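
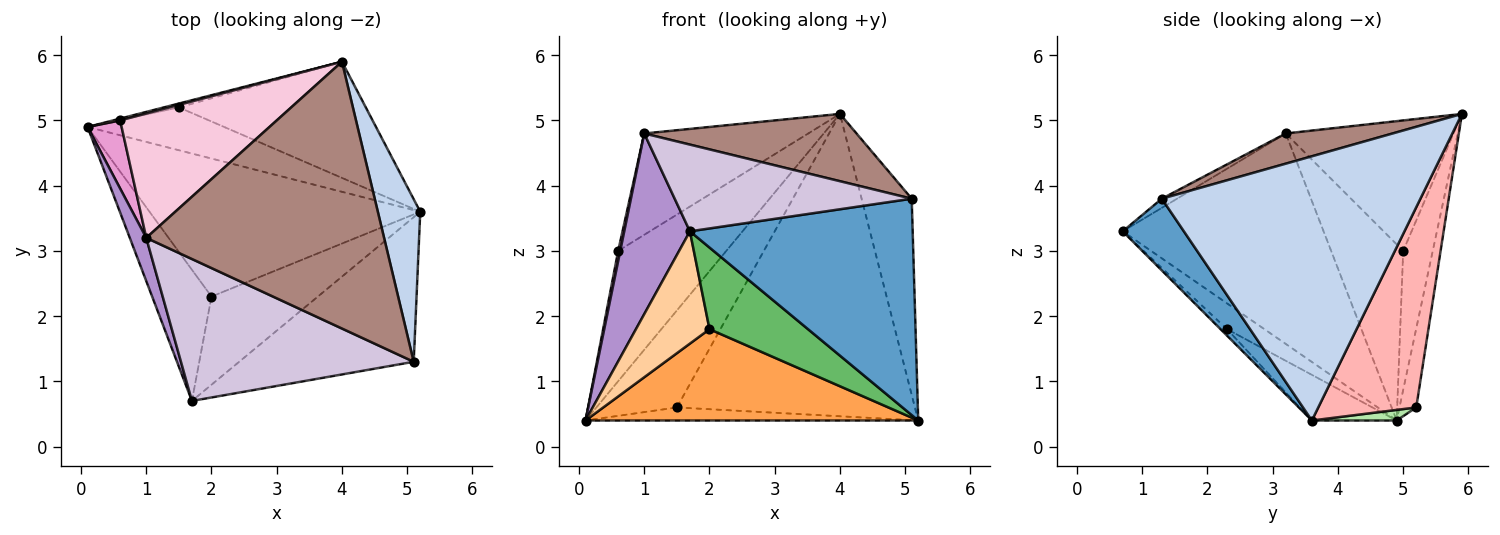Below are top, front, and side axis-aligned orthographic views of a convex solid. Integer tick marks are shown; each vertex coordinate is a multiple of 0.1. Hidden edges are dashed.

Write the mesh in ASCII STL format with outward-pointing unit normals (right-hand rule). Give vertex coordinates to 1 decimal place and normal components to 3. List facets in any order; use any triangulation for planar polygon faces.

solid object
 facet normal 0.223 -0.811 -0.542
  outer loop
   vertex 5.1 1.3 3.8
   vertex 1.7 0.7 3.3
   vertex 5.2 3.6 0.4
  endloop
 endfacet
 facet normal 0.970 0.188 0.156
  outer loop
   vertex 5.1 1.3 3.8
   vertex 5.2 3.6 0.4
   vertex 4.0 5.9 5.1
  endloop
 endfacet
 facet normal -0.139 -0.546 -0.826
  outer loop
   vertex 2.0 2.3 1.8
   vertex 0.1 4.9 0.4
   vertex 5.2 3.6 0.4
  endloop
 endfacet
 facet normal -0.313 -0.618 -0.721
  outer loop
   vertex 2.0 2.3 1.8
   vertex 1.7 0.7 3.3
   vertex 0.1 4.9 0.4
  endloop
 endfacet
 facet normal -0.045 -0.679 -0.733
  outer loop
   vertex 2.0 2.3 1.8
   vertex 5.2 3.6 0.4
   vertex 1.7 0.7 3.3
  endloop
 endfacet
 facet normal 0.074 0.290 -0.954
  outer loop
   vertex 1.5 5.2 0.6
   vertex 5.2 3.6 0.4
   vertex 0.1 4.9 0.4
  endloop
 endfacet
 facet normal -0.204 0.978 -0.039
  outer loop
   vertex 1.5 5.2 0.6
   vertex 0.1 4.9 0.4
   vertex 4.0 5.9 5.1
  endloop
 endfacet
 facet normal 0.359 0.871 -0.335
  outer loop
   vertex 1.5 5.2 0.6
   vertex 4.0 5.9 5.1
   vertex 5.2 3.6 0.4
  endloop
 endfacet
 facet normal -0.948 -0.310 0.074
  outer loop
   vertex 1.0 3.2 4.8
   vertex 0.1 4.9 0.4
   vertex 1.7 0.7 3.3
  endloop
 endfacet
 facet normal -0.033 -0.521 0.853
  outer loop
   vertex 1.0 3.2 4.8
   vertex 1.7 0.7 3.3
   vertex 5.1 1.3 3.8
  endloop
 endfacet
 facet normal 0.122 -0.243 0.962
  outer loop
   vertex 1.0 3.2 4.8
   vertex 5.1 1.3 3.8
   vertex 4.0 5.9 5.1
  endloop
 endfacet
 facet normal -0.264 0.965 0.014
  outer loop
   vertex 0.6 5.0 3.0
   vertex 4.0 5.9 5.1
   vertex 0.1 4.9 0.4
  endloop
 endfacet
 facet normal -0.981 -0.028 0.190
  outer loop
   vertex 0.6 5.0 3.0
   vertex 0.1 4.9 0.4
   vertex 1.0 3.2 4.8
  endloop
 endfacet
 facet normal -0.543 0.531 0.651
  outer loop
   vertex 0.6 5.0 3.0
   vertex 1.0 3.2 4.8
   vertex 4.0 5.9 5.1
  endloop
 endfacet
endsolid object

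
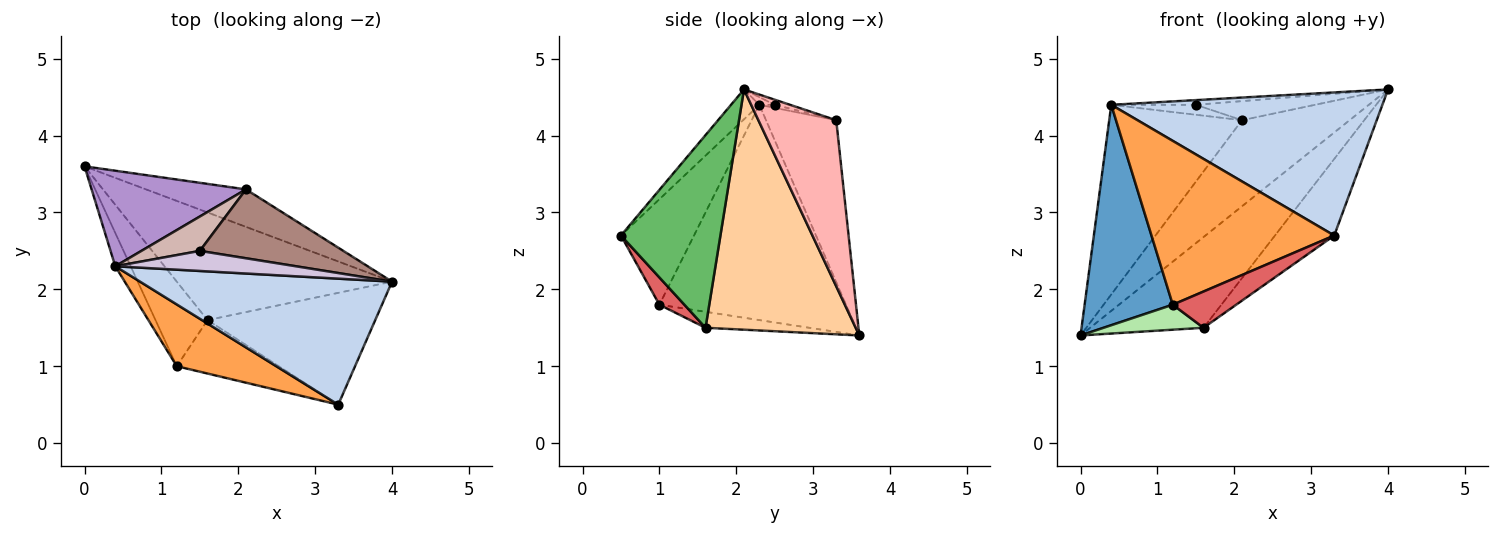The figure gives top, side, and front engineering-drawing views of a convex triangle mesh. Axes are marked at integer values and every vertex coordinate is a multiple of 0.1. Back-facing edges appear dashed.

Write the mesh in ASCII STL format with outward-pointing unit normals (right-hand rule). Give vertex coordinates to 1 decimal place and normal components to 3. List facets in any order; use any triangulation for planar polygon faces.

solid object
 facet normal -0.902 -0.426 -0.064
  outer loop
   vertex 0.4 2.3 4.4
   vertex 0.0 3.6 1.4
   vertex 1.2 1.0 1.8
  endloop
 endfacet
 facet normal -0.078 -0.748 0.659
  outer loop
   vertex 0.4 2.3 4.4
   vertex 3.3 0.5 2.7
   vertex 4.0 2.1 4.6
  endloop
 endfacet
 facet normal -0.350 -0.876 0.330
  outer loop
   vertex 0.4 2.3 4.4
   vertex 1.2 1.0 1.8
   vertex 3.3 0.5 2.7
  endloop
 endfacet
 facet normal 0.649 0.490 -0.582
  outer loop
   vertex 1.6 1.6 1.5
   vertex 0.0 3.6 1.4
   vertex 4.0 2.1 4.6
  endloop
 endfacet
 facet normal 0.688 0.410 -0.599
  outer loop
   vertex 1.6 1.6 1.5
   vertex 4.0 2.1 4.6
   vertex 3.3 0.5 2.7
  endloop
 endfacet
 facet normal -0.282 -0.272 -0.920
  outer loop
   vertex 1.6 1.6 1.5
   vertex 1.2 1.0 1.8
   vertex 0.0 3.6 1.4
  endloop
 endfacet
 facet normal 0.216 -0.548 -0.808
  outer loop
   vertex 1.6 1.6 1.5
   vertex 3.3 0.5 2.7
   vertex 1.2 1.0 1.8
  endloop
 endfacet
 facet normal 0.553 0.764 -0.333
  outer loop
   vertex 2.1 3.3 4.2
   vertex 4.0 2.1 4.6
   vertex 0.0 3.6 1.4
  endloop
 endfacet
 facet normal -0.427 0.807 0.407
  outer loop
   vertex 2.1 3.3 4.2
   vertex 0.0 3.6 1.4
   vertex 0.4 2.3 4.4
  endloop
 endfacet
 facet normal -0.041 0.228 0.973
  outer loop
   vertex 1.5 2.5 4.4
   vertex 0.4 2.3 4.4
   vertex 4.0 2.1 4.6
  endloop
 endfacet
 facet normal -0.034 0.267 0.963
  outer loop
   vertex 1.5 2.5 4.4
   vertex 4.0 2.1 4.6
   vertex 2.1 3.3 4.2
  endloop
 endfacet
 facet normal -0.050 0.278 0.959
  outer loop
   vertex 1.5 2.5 4.4
   vertex 2.1 3.3 4.2
   vertex 0.4 2.3 4.4
  endloop
 endfacet
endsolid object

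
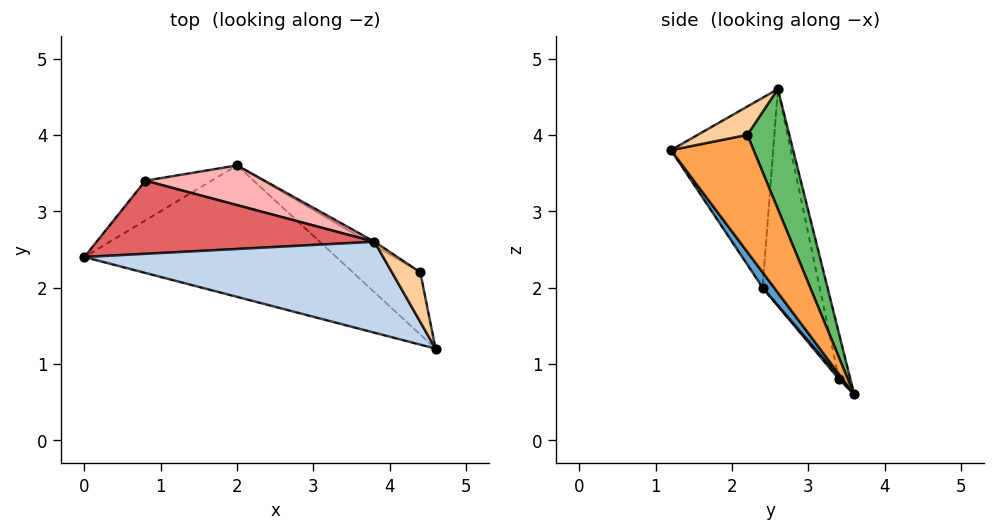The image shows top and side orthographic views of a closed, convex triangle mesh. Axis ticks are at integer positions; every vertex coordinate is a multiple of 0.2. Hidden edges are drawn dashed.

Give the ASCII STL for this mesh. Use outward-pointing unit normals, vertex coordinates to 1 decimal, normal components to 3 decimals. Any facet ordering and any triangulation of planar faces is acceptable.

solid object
 facet normal 0.038 -0.785 -0.619
  outer loop
   vertex 2.0 3.6 0.6
   vertex 4.6 1.2 3.8
   vertex 0.0 2.4 2.0
  endloop
 endfacet
 facet normal -0.421 -0.619 0.663
  outer loop
   vertex 3.8 2.6 4.6
   vertex 0.0 2.4 2.0
   vertex 4.6 1.2 3.8
  endloop
 endfacet
 facet normal 0.836 0.263 -0.482
  outer loop
   vertex 4.4 2.2 4.0
   vertex 4.6 1.2 3.8
   vertex 2.0 3.6 0.6
  endloop
 endfacet
 facet normal 0.707 0.000 0.707
  outer loop
   vertex 4.4 2.2 4.0
   vertex 3.8 2.6 4.6
   vertex 4.6 1.2 3.8
  endloop
 endfacet
 facet normal 0.534 0.845 -0.029
  outer loop
   vertex 4.4 2.2 4.0
   vertex 2.0 3.6 0.6
   vertex 3.8 2.6 4.6
  endloop
 endfacet
 facet normal 0.024 -0.776 -0.630
  outer loop
   vertex 0.8 3.4 0.8
   vertex 2.0 3.6 0.6
   vertex 0.0 2.4 2.0
  endloop
 endfacet
 facet normal -0.351 0.821 0.450
  outer loop
   vertex 0.8 3.4 0.8
   vertex 0.0 2.4 2.0
   vertex 3.8 2.6 4.6
  endloop
 endfacet
 facet normal -0.111 0.951 0.288
  outer loop
   vertex 0.8 3.4 0.8
   vertex 3.8 2.6 4.6
   vertex 2.0 3.6 0.6
  endloop
 endfacet
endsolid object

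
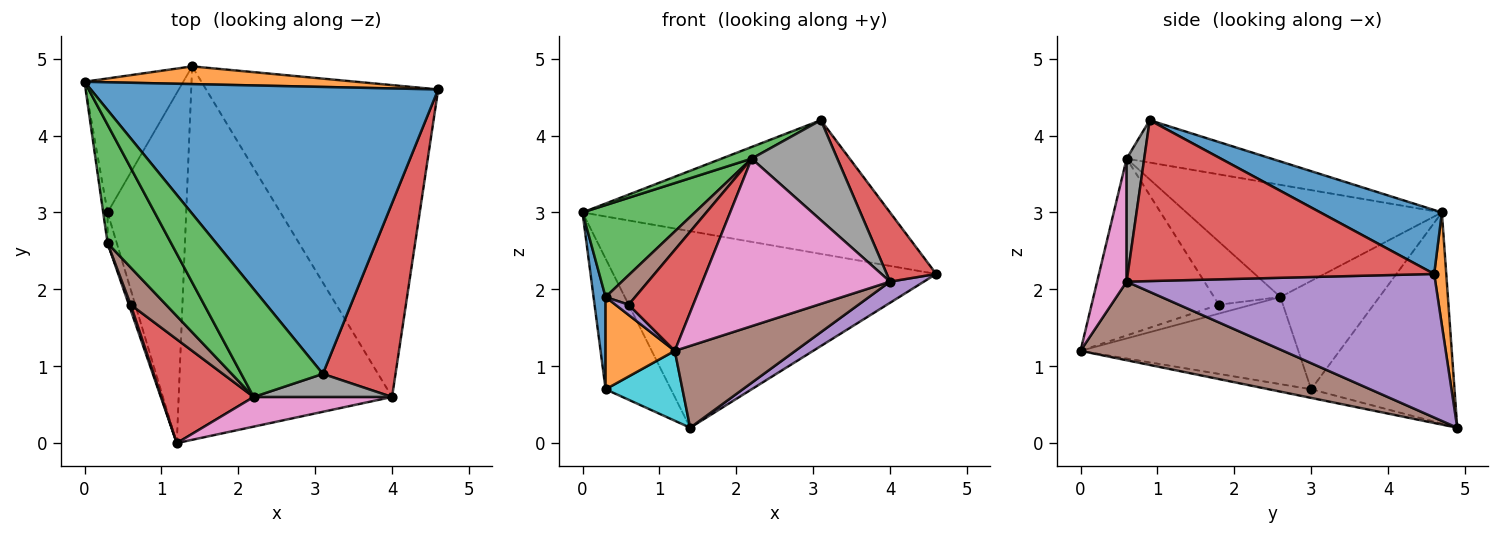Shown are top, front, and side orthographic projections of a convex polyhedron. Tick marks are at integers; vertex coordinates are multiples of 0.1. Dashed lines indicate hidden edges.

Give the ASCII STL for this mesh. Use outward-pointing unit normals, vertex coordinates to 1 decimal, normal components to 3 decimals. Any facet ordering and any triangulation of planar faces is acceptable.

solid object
 facet normal 0.165 0.417 0.894
  outer loop
   vertex 3.1 0.9 4.2
   vertex 4.6 4.6 2.2
   vertex 0.0 4.7 3.0
  endloop
 endfacet
 facet normal 0.037 0.995 0.090
  outer loop
   vertex 1.4 4.9 0.2
   vertex 0.0 4.7 3.0
   vertex 4.6 4.6 2.2
  endloop
 endfacet
 facet normal -0.459 -0.095 0.883
  outer loop
   vertex 2.2 0.6 3.7
   vertex 3.1 0.9 4.2
   vertex 0.0 4.7 3.0
  endloop
 endfacet
 facet normal 0.902 -0.145 0.407
  outer loop
   vertex 4.0 0.6 2.1
   vertex 4.6 4.6 2.2
   vertex 3.1 0.9 4.2
  endloop
 endfacet
 facet normal 0.525 -0.058 -0.849
  outer loop
   vertex 4.0 0.6 2.1
   vertex 1.4 4.9 0.2
   vertex 4.6 4.6 2.2
  endloop
 endfacet
 facet normal 0.339 -0.201 -0.919
  outer loop
   vertex 4.0 0.6 2.1
   vertex 1.2 0.0 1.2
   vertex 1.4 4.9 0.2
  endloop
 endfacet
 facet normal 0.153 -0.973 0.172
  outer loop
   vertex 4.0 0.6 2.1
   vertex 2.2 0.6 3.7
   vertex 1.2 0.0 1.2
  endloop
 endfacet
 facet normal 0.196 -0.955 0.220
  outer loop
   vertex 4.0 0.6 2.1
   vertex 3.1 0.9 4.2
   vertex 2.2 0.6 3.7
  endloop
 endfacet
 facet normal -0.837 0.382 -0.391
  outer loop
   vertex 0.3 3.0 0.7
   vertex 0.0 4.7 3.0
   vertex 1.4 4.9 0.2
  endloop
 endfacet
 facet normal -0.107 -0.195 -0.975
  outer loop
   vertex 0.3 3.0 0.7
   vertex 1.4 4.9 0.2
   vertex 1.2 0.0 1.2
  endloop
 endfacet
 facet normal -0.992 -0.121 -0.040
  outer loop
   vertex 0.3 2.6 1.9
   vertex 0.0 4.7 3.0
   vertex 0.3 3.0 0.7
  endloop
 endfacet
 facet normal -0.948 -0.301 -0.100
  outer loop
   vertex 0.3 2.6 1.9
   vertex 0.3 3.0 0.7
   vertex 1.2 0.0 1.2
  endloop
 endfacet
 facet normal -0.813 -0.357 0.461
  outer loop
   vertex 0.3 2.6 1.9
   vertex 2.2 0.6 3.7
   vertex 0.0 4.7 3.0
  endloop
 endfacet
 facet normal -0.809 -0.410 0.422
  outer loop
   vertex 0.6 1.8 1.8
   vertex 1.2 0.0 1.2
   vertex 2.2 0.6 3.7
  endloop
 endfacet
 facet normal -0.913 -0.365 0.183
  outer loop
   vertex 0.6 1.8 1.8
   vertex 0.3 2.6 1.9
   vertex 1.2 0.0 1.2
  endloop
 endfacet
 facet normal -0.813 -0.362 0.456
  outer loop
   vertex 0.6 1.8 1.8
   vertex 2.2 0.6 3.7
   vertex 0.3 2.6 1.9
  endloop
 endfacet
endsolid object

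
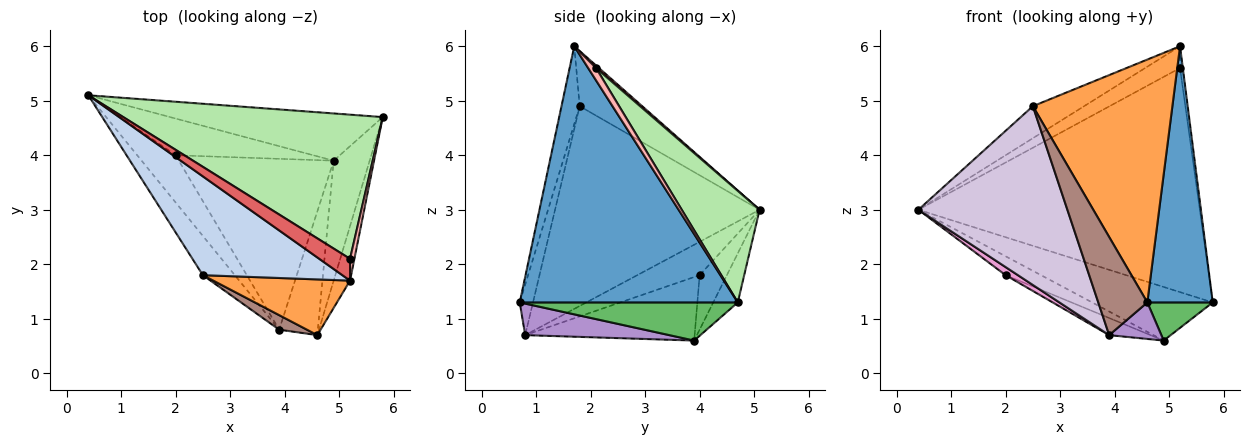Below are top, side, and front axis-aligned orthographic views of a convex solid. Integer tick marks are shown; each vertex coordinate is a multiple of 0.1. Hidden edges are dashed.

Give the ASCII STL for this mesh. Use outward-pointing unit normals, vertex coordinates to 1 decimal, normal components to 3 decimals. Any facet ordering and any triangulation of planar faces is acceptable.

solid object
 facet normal 0.956 -0.287 -0.061
  outer loop
   vertex 5.2 1.7 6.0
   vertex 4.6 0.7 1.3
   vertex 5.8 4.7 1.3
  endloop
 endfacet
 facet normal -0.352 0.289 0.890
  outer loop
   vertex 2.5 1.8 4.9
   vertex 5.2 1.7 6.0
   vertex 0.4 5.1 3.0
  endloop
 endfacet
 facet normal -0.126 -0.967 0.222
  outer loop
   vertex 2.5 1.8 4.9
   vertex 4.6 0.7 1.3
   vertex 5.2 1.7 6.0
  endloop
 endfacet
 facet normal -0.151 0.742 -0.654
  outer loop
   vertex 4.9 3.9 0.6
   vertex 0.4 5.1 3.0
   vertex 5.8 4.7 1.3
  endloop
 endfacet
 facet normal 0.711 -0.213 -0.670
  outer loop
   vertex 4.9 3.9 0.6
   vertex 5.8 4.7 1.3
   vertex 4.6 0.7 1.3
  endloop
 endfacet
 facet normal 0.227 0.819 0.527
  outer loop
   vertex 5.2 2.1 5.6
   vertex 5.8 4.7 1.3
   vertex 0.4 5.1 3.0
  endloop
 endfacet
 facet normal 0.059 0.706 0.706
  outer loop
   vertex 5.2 2.1 5.6
   vertex 0.4 5.1 3.0
   vertex 5.2 1.7 6.0
  endloop
 endfacet
 facet normal 0.895 0.316 0.316
  outer loop
   vertex 5.2 2.1 5.6
   vertex 5.2 1.7 6.0
   vertex 5.8 4.7 1.3
  endloop
 endfacet
 facet normal 0.616 -0.223 -0.756
  outer loop
   vertex 3.9 0.8 0.7
   vertex 4.9 3.9 0.6
   vertex 4.6 0.7 1.3
  endloop
 endfacet
 facet normal -0.802 -0.584 -0.128
  outer loop
   vertex 3.9 0.8 0.7
   vertex 2.5 1.8 4.9
   vertex 0.4 5.1 3.0
  endloop
 endfacet
 facet normal -0.258 -0.956 0.142
  outer loop
   vertex 3.9 0.8 0.7
   vertex 4.6 0.7 1.3
   vertex 2.5 1.8 4.9
  endloop
 endfacet
 facet normal -0.332 0.432 -0.839
  outer loop
   vertex 2.0 4.0 1.8
   vertex 0.4 5.1 3.0
   vertex 4.9 3.9 0.6
  endloop
 endfacet
 facet normal -0.650 -0.129 -0.749
  outer loop
   vertex 2.0 4.0 1.8
   vertex 3.9 0.8 0.7
   vertex 0.4 5.1 3.0
  endloop
 endfacet
 facet normal -0.378 0.092 -0.921
  outer loop
   vertex 2.0 4.0 1.8
   vertex 4.9 3.9 0.6
   vertex 3.9 0.8 0.7
  endloop
 endfacet
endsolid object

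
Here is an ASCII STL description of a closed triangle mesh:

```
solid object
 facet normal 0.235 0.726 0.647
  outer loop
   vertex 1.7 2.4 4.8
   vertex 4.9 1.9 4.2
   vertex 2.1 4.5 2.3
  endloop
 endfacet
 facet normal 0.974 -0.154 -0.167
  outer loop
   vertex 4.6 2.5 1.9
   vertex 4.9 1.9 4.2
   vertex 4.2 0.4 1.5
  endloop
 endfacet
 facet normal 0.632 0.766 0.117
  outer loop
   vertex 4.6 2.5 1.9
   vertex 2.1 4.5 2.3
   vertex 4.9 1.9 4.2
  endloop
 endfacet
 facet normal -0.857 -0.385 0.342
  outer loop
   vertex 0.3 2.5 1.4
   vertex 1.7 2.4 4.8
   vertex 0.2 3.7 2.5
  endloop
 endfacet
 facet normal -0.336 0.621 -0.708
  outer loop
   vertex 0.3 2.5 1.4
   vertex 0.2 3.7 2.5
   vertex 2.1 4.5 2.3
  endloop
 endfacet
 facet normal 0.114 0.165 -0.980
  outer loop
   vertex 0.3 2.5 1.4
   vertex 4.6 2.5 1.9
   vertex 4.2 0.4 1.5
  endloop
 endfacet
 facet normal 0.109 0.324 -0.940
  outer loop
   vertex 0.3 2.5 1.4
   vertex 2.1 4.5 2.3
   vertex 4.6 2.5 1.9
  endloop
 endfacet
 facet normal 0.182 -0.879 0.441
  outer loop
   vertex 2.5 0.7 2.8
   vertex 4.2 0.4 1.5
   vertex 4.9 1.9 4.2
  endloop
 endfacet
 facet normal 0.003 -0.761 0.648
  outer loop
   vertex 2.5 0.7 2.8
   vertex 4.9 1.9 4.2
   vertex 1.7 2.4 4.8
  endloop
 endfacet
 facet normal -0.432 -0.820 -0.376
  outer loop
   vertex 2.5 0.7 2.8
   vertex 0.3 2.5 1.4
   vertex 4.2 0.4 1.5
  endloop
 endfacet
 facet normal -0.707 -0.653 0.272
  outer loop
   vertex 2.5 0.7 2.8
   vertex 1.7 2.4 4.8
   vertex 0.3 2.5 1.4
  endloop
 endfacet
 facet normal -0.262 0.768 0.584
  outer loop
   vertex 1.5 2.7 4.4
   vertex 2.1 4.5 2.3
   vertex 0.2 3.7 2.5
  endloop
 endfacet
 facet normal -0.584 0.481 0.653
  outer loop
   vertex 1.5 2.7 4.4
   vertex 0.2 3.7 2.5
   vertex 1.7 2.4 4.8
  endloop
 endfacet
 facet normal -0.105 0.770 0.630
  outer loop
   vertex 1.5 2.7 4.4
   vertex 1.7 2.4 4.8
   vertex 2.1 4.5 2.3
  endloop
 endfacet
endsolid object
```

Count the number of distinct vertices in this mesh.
9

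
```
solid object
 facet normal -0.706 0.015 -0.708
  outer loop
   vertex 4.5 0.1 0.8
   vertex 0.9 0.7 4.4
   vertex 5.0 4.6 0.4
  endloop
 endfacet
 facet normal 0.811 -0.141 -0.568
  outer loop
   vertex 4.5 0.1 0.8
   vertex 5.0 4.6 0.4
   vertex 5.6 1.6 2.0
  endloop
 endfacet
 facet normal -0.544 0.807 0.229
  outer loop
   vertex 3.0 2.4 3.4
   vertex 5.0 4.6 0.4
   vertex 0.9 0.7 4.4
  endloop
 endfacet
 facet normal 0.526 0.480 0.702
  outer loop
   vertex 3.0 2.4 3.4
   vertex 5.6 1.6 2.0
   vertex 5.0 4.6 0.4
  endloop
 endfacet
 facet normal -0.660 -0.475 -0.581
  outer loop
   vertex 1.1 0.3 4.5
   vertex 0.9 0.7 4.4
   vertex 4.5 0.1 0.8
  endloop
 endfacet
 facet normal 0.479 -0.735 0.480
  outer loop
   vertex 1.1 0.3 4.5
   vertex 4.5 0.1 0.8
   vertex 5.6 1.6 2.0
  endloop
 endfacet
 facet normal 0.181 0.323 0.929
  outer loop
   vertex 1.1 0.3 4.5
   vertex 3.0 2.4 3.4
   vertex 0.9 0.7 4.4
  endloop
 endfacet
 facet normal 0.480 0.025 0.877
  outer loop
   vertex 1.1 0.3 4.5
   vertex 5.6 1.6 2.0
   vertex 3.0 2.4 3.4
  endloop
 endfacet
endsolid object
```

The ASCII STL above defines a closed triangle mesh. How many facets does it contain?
8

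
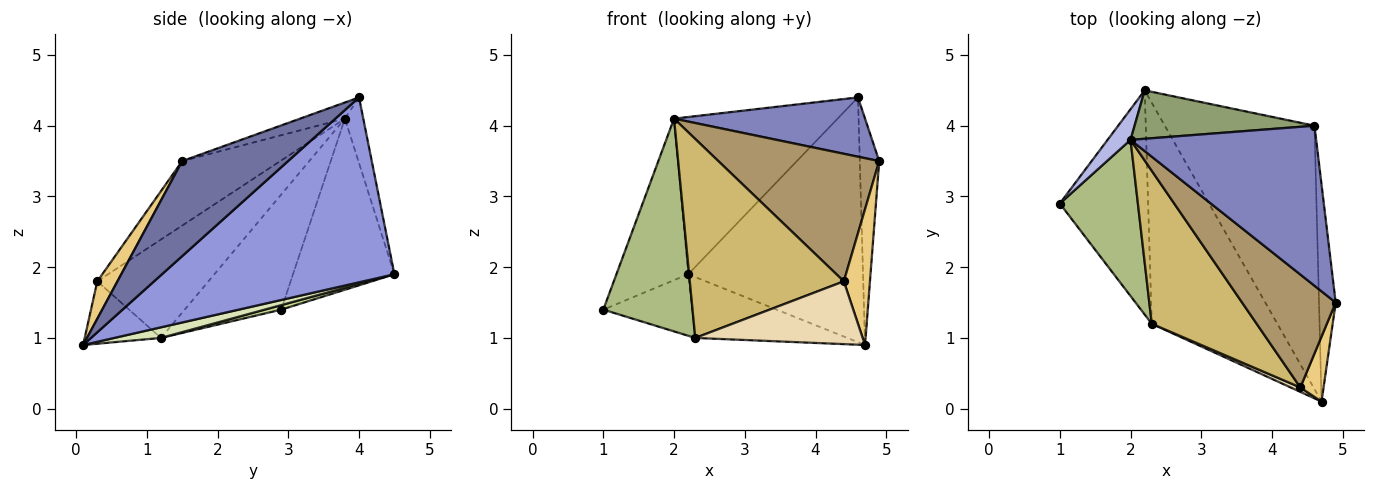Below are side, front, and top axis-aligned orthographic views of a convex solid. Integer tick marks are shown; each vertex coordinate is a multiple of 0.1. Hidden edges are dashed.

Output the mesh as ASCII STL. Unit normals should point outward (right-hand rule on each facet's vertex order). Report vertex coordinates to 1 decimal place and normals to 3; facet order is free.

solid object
 facet normal 0.969 0.178 -0.170
  outer loop
   vertex 4.7 0.1 0.9
   vertex 4.6 4.0 4.4
   vertex 4.9 1.5 3.5
  endloop
 endfacet
 facet normal -0.081 -0.346 0.935
  outer loop
   vertex 2.0 3.8 4.1
   vertex 4.9 1.5 3.5
   vertex 4.6 4.0 4.4
  endloop
 endfacet
 facet normal 0.671 0.505 -0.543
  outer loop
   vertex 2.2 4.5 1.9
   vertex 4.6 4.0 4.4
   vertex 4.7 0.1 0.9
  endloop
 endfacet
 facet normal -0.811 0.574 0.109
  outer loop
   vertex 2.2 4.5 1.9
   vertex 1.0 2.9 1.4
   vertex 2.0 3.8 4.1
  endloop
 endfacet
 facet normal -0.107 0.950 0.293
  outer loop
   vertex 2.2 4.5 1.9
   vertex 2.0 3.8 4.1
   vertex 4.6 4.0 4.4
  endloop
 endfacet
 facet normal -0.657 -0.608 0.446
  outer loop
   vertex 2.3 1.2 1.0
   vertex 2.0 3.8 4.1
   vertex 1.0 2.9 1.4
  endloop
 endfacet
 facet normal 0.049 0.264 -0.963
  outer loop
   vertex 2.3 1.2 1.0
   vertex 1.0 2.9 1.4
   vertex 2.2 4.5 1.9
  endloop
 endfacet
 facet normal 0.081 0.265 -0.961
  outer loop
   vertex 2.3 1.2 1.0
   vertex 2.2 4.5 1.9
   vertex 4.7 0.1 0.9
  endloop
 endfacet
 facet normal -0.415 -0.681 0.603
  outer loop
   vertex 4.4 0.3 1.8
   vertex 4.9 1.5 3.5
   vertex 2.0 3.8 4.1
  endloop
 endfacet
 facet normal -0.496 -0.688 0.529
  outer loop
   vertex 4.4 0.3 1.8
   vertex 2.0 3.8 4.1
   vertex 2.3 1.2 1.0
  endloop
 endfacet
 facet normal 0.571 -0.740 0.355
  outer loop
   vertex 4.4 0.3 1.8
   vertex 4.7 0.1 0.9
   vertex 4.9 1.5 3.5
  endloop
 endfacet
 facet normal -0.414 -0.908 0.064
  outer loop
   vertex 4.4 0.3 1.8
   vertex 2.3 1.2 1.0
   vertex 4.7 0.1 0.9
  endloop
 endfacet
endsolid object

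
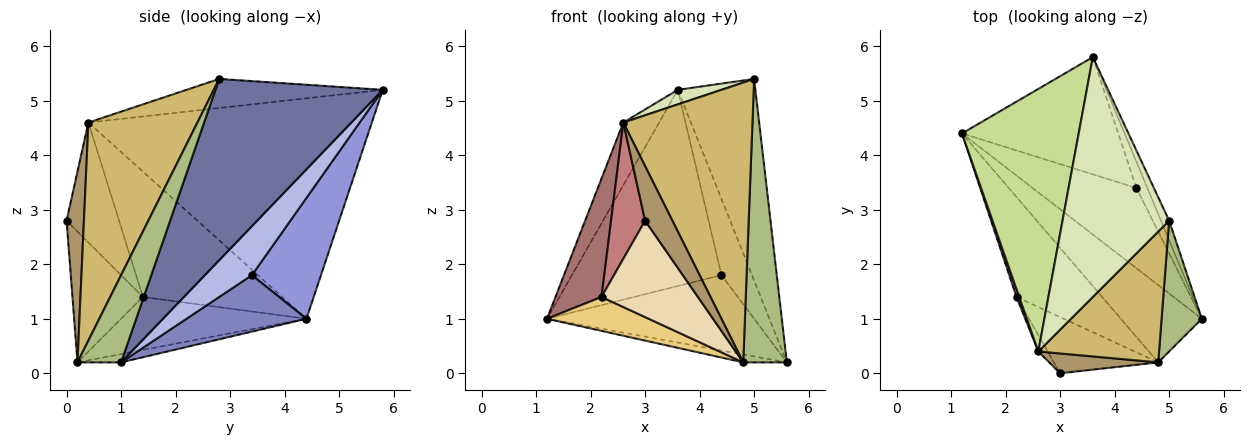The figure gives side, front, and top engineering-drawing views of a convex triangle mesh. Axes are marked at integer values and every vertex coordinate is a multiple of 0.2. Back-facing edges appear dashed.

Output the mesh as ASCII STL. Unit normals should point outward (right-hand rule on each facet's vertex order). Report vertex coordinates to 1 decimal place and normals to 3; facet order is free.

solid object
 facet normal 0.906 0.420 -0.041
  outer loop
   vertex 5.0 2.8 5.4
   vertex 5.6 1.0 0.2
   vertex 3.6 5.8 5.2
  endloop
 endfacet
 facet normal 0.368 0.636 -0.678
  outer loop
   vertex 4.4 3.4 1.8
   vertex 5.6 1.0 0.2
   vertex 1.2 4.4 1.0
  endloop
 endfacet
 facet normal 0.369 0.798 -0.477
  outer loop
   vertex 4.4 3.4 1.8
   vertex 1.2 4.4 1.0
   vertex 3.6 5.8 5.2
  endloop
 endfacet
 facet normal 0.825 0.535 -0.183
  outer loop
   vertex 4.4 3.4 1.8
   vertex 3.6 5.8 5.2
   vertex 5.6 1.0 0.2
  endloop
 endfacet
 facet normal -0.102 0.102 -0.990
  outer loop
   vertex 4.8 0.2 0.2
   vertex 1.2 4.4 1.0
   vertex 5.6 1.0 0.2
  endloop
 endfacet
 facet normal 0.672 -0.672 0.310
  outer loop
   vertex 4.8 0.2 0.2
   vertex 5.6 1.0 0.2
   vertex 5.0 2.8 5.4
  endloop
 endfacet
 facet normal -0.878 0.111 0.465
  outer loop
   vertex 2.6 0.4 4.6
   vertex 3.6 5.8 5.2
   vertex 1.2 4.4 1.0
  endloop
 endfacet
 facet normal -0.263 -0.058 0.963
  outer loop
   vertex 2.6 0.4 4.6
   vertex 5.0 2.8 5.4
   vertex 3.6 5.8 5.2
  endloop
 endfacet
 facet normal 0.513 -0.807 0.293
  outer loop
   vertex 2.6 0.4 4.6
   vertex 3.0 0.0 2.8
   vertex 4.8 0.2 0.2
  endloop
 endfacet
 facet normal 0.607 -0.720 0.336
  outer loop
   vertex 2.6 0.4 4.6
   vertex 4.8 0.2 0.2
   vertex 5.0 2.8 5.4
  endloop
 endfacet
 facet normal -0.505 -0.277 -0.817
  outer loop
   vertex 2.2 1.4 1.4
   vertex 1.2 4.4 1.0
   vertex 4.8 0.2 0.2
  endloop
 endfacet
 facet normal -0.534 -0.731 -0.426
  outer loop
   vertex 2.2 1.4 1.4
   vertex 4.8 0.2 0.2
   vertex 3.0 0.0 2.8
  endloop
 endfacet
 facet normal -0.949 -0.314 0.021
  outer loop
   vertex 2.2 1.4 1.4
   vertex 2.6 0.4 4.6
   vertex 1.2 4.4 1.0
  endloop
 endfacet
 facet normal -0.837 -0.543 -0.065
  outer loop
   vertex 2.2 1.4 1.4
   vertex 3.0 0.0 2.8
   vertex 2.6 0.4 4.6
  endloop
 endfacet
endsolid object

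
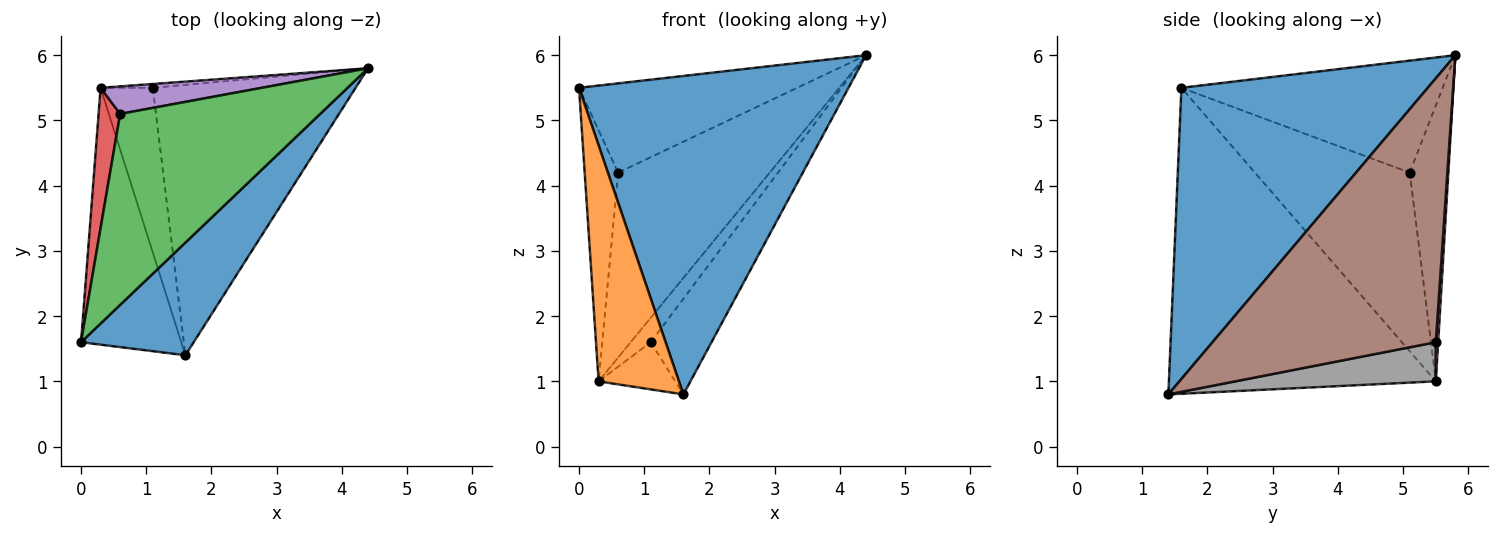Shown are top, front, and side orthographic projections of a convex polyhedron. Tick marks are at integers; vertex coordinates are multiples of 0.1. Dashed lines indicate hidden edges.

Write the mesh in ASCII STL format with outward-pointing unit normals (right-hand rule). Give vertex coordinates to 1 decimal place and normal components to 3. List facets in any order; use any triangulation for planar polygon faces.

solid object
 facet normal 0.653 -0.714 0.253
  outer loop
   vertex 1.6 1.4 0.8
   vertex 4.4 5.8 6.0
   vertex 0.0 1.6 5.5
  endloop
 endfacet
 facet normal -0.914 -0.275 -0.299
  outer loop
   vertex 0.3 5.5 1.0
   vertex 1.6 1.4 0.8
   vertex 0.0 1.6 5.5
  endloop
 endfacet
 facet normal -0.452 0.378 0.808
  outer loop
   vertex 0.6 5.1 4.2
   vertex 0.0 1.6 5.5
   vertex 4.4 5.8 6.0
  endloop
 endfacet
 facet normal -0.971 0.210 0.117
  outer loop
   vertex 0.6 5.1 4.2
   vertex 0.3 5.5 1.0
   vertex 0.0 1.6 5.5
  endloop
 endfacet
 facet normal -0.244 0.959 0.143
  outer loop
   vertex 0.6 5.1 4.2
   vertex 4.4 5.8 6.0
   vertex 0.3 5.5 1.0
  endloop
 endfacet
 facet normal 0.775 0.211 -0.596
  outer loop
   vertex 1.1 5.5 1.6
   vertex 4.4 5.8 6.0
   vertex 1.6 1.4 0.8
  endloop
 endfacet
 facet normal 0.115 0.982 -0.153
  outer loop
   vertex 1.1 5.5 1.6
   vertex 0.3 5.5 1.0
   vertex 4.4 5.8 6.0
  endloop
 endfacet
 facet normal 0.585 0.223 -0.780
  outer loop
   vertex 1.1 5.5 1.6
   vertex 1.6 1.4 0.8
   vertex 0.3 5.5 1.0
  endloop
 endfacet
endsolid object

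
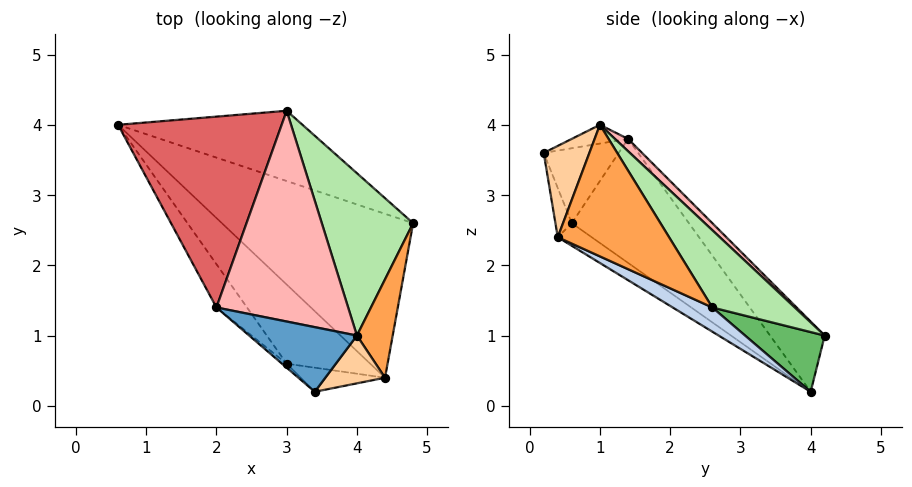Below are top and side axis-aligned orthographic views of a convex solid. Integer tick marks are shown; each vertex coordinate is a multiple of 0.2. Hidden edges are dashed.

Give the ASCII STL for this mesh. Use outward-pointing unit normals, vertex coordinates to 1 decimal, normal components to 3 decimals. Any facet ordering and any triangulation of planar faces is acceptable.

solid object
 facet normal -0.161 -0.342 0.926
  outer loop
   vertex 2.0 1.4 3.8
   vertex 3.4 0.2 3.6
   vertex 4.0 1.0 4.0
  endloop
 endfacet
 facet normal 0.113 -0.428 -0.897
  outer loop
   vertex 4.4 0.4 2.4
   vertex 0.6 4.0 0.2
   vertex 4.8 2.6 1.4
  endloop
 endfacet
 facet normal 0.963 -0.056 0.262
  outer loop
   vertex 4.4 0.4 2.4
   vertex 4.8 2.6 1.4
   vertex 4.0 1.0 4.0
  endloop
 endfacet
 facet normal 0.622 -0.670 0.406
  outer loop
   vertex 4.4 0.4 2.4
   vertex 4.0 1.0 4.0
   vertex 3.4 0.2 3.6
  endloop
 endfacet
 facet normal 0.306 0.108 -0.946
  outer loop
   vertex 3.0 4.2 1.0
   vertex 4.8 2.6 1.4
   vertex 0.6 4.0 0.2
  endloop
 endfacet
 facet normal 0.476 0.676 0.562
  outer loop
   vertex 3.0 4.2 1.0
   vertex 4.0 1.0 4.0
   vertex 4.8 2.6 1.4
  endloop
 endfacet
 facet normal -0.271 0.727 0.631
  outer loop
   vertex 3.0 4.2 1.0
   vertex 0.6 4.0 0.2
   vertex 2.0 1.4 3.8
  endloop
 endfacet
 facet normal 0.067 0.693 0.717
  outer loop
   vertex 3.0 4.2 1.0
   vertex 2.0 1.4 3.8
   vertex 4.0 1.0 4.0
  endloop
 endfacet
 facet normal -0.198 -0.655 -0.730
  outer loop
   vertex 3.0 0.6 2.6
   vertex 0.6 4.0 0.2
   vertex 4.4 0.4 2.4
  endloop
 endfacet
 facet normal -0.177 -0.936 -0.304
  outer loop
   vertex 3.0 0.6 2.6
   vertex 4.4 0.4 2.4
   vertex 3.4 0.2 3.6
  endloop
 endfacet
 facet normal -0.738 -0.650 -0.182
  outer loop
   vertex 3.0 0.6 2.6
   vertex 2.0 1.4 3.8
   vertex 0.6 4.0 0.2
  endloop
 endfacet
 facet normal -0.654 -0.756 -0.041
  outer loop
   vertex 3.0 0.6 2.6
   vertex 3.4 0.2 3.6
   vertex 2.0 1.4 3.8
  endloop
 endfacet
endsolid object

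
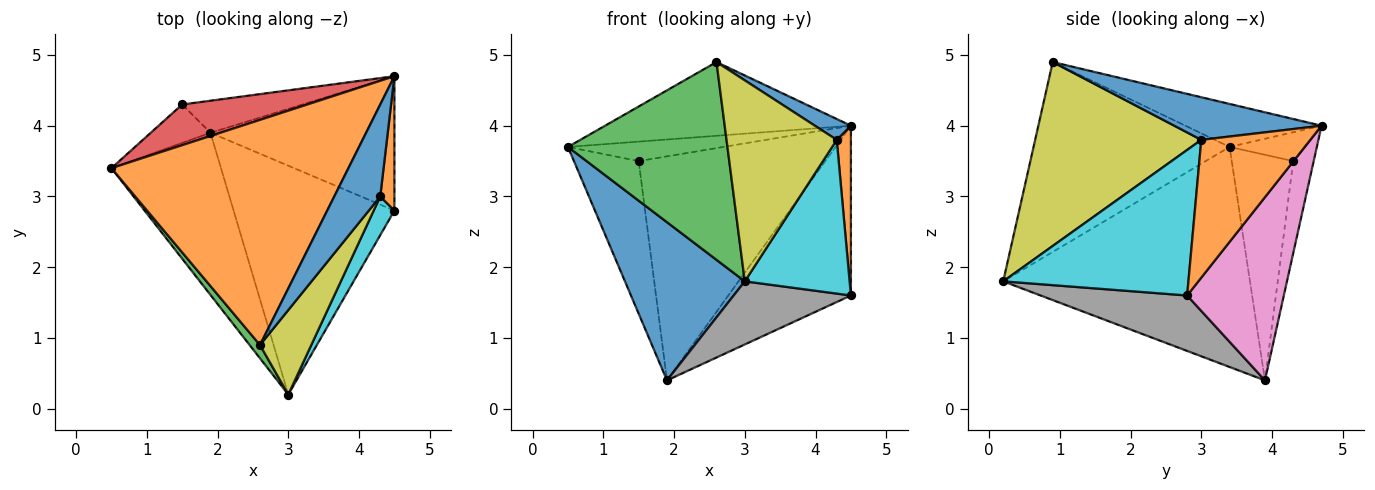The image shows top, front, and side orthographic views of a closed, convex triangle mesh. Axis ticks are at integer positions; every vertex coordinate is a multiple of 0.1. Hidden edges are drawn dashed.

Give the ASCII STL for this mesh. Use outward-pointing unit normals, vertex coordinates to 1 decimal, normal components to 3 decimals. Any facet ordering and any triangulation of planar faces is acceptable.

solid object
 facet normal -0.821 -0.399 -0.409
  outer loop
   vertex 1.9 3.9 0.4
   vertex 3.0 0.2 1.8
   vertex 0.5 3.4 3.7
  endloop
 endfacet
 facet normal -0.170 0.307 0.936
  outer loop
   vertex 2.6 0.9 4.9
   vertex 4.5 4.7 4.0
   vertex 0.5 3.4 3.7
  endloop
 endfacet
 facet normal -0.775 -0.631 0.042
  outer loop
   vertex 2.6 0.9 4.9
   vertex 0.5 3.4 3.7
   vertex 3.0 0.2 1.8
  endloop
 endfacet
 facet normal -0.204 0.422 0.883
  outer loop
   vertex 1.5 4.3 3.5
   vertex 0.5 3.4 3.7
   vertex 4.5 4.7 4.0
  endloop
 endfacet
 facet normal -0.678 0.713 -0.179
  outer loop
   vertex 1.5 4.3 3.5
   vertex 1.9 3.9 0.4
   vertex 0.5 3.4 3.7
  endloop
 endfacet
 facet normal -0.108 0.984 -0.141
  outer loop
   vertex 1.5 4.3 3.5
   vertex 4.5 4.7 4.0
   vertex 1.9 3.9 0.4
  endloop
 endfacet
 facet normal 0.526 0.667 -0.528
  outer loop
   vertex 4.5 2.8 1.6
   vertex 1.9 3.9 0.4
   vertex 4.5 4.7 4.0
  endloop
 endfacet
 facet normal 0.315 -0.252 -0.915
  outer loop
   vertex 4.5 2.8 1.6
   vertex 3.0 0.2 1.8
   vertex 1.9 3.9 0.4
  endloop
 endfacet
 facet normal 0.812 -0.539 0.226
  outer loop
   vertex 4.3 3.0 3.8
   vertex 2.6 0.9 4.9
   vertex 3.0 0.2 1.8
  endloop
 endfacet
 facet normal 0.864 -0.489 0.123
  outer loop
   vertex 4.3 3.0 3.8
   vertex 3.0 0.2 1.8
   vertex 4.5 2.8 1.6
  endloop
 endfacet
 facet normal 0.671 -0.164 0.723
  outer loop
   vertex 4.3 3.0 3.8
   vertex 4.5 4.7 4.0
   vertex 2.6 0.9 4.9
  endloop
 endfacet
 facet normal 0.987 -0.128 0.101
  outer loop
   vertex 4.3 3.0 3.8
   vertex 4.5 2.8 1.6
   vertex 4.5 4.7 4.0
  endloop
 endfacet
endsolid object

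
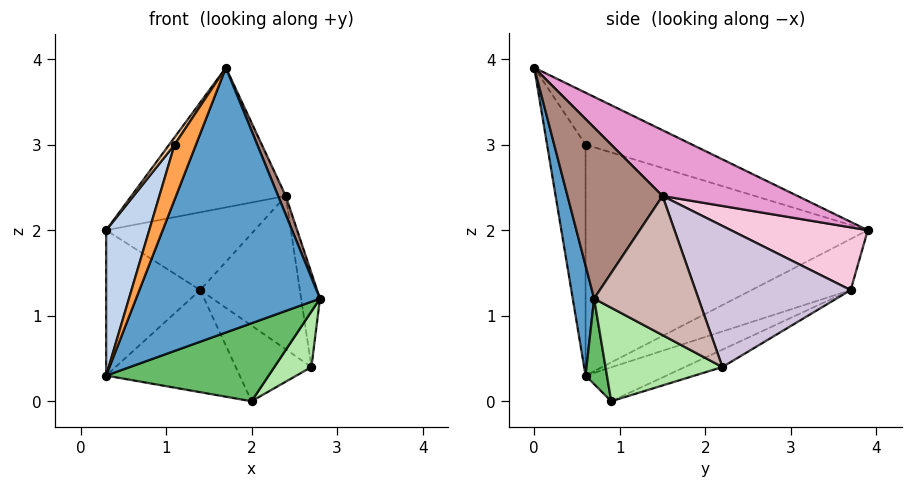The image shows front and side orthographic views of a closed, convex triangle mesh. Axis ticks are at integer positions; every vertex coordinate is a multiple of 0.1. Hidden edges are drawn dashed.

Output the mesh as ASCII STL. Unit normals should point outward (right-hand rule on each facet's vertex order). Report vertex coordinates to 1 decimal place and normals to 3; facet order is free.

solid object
 facet normal 0.113 -0.972 -0.206
  outer loop
   vertex 1.7 0.0 3.9
   vertex 0.3 0.6 0.3
   vertex 2.8 0.7 1.2
  endloop
 endfacet
 facet normal -0.949 -0.145 0.281
  outer loop
   vertex 1.1 0.6 3.0
   vertex 0.3 3.9 2.0
   vertex 0.3 0.6 0.3
  endloop
 endfacet
 facet normal -0.846 -0.470 0.251
  outer loop
   vertex 1.1 0.6 3.0
   vertex 0.3 0.6 0.3
   vertex 1.7 0.0 3.9
  endloop
 endfacet
 facet normal -0.844 -0.043 0.534
  outer loop
   vertex 1.1 0.6 3.0
   vertex 1.7 0.0 3.9
   vertex 0.3 3.9 2.0
  endloop
 endfacet
 facet normal 0.126 -0.961 -0.245
  outer loop
   vertex 2.0 0.9 0.0
   vertex 2.8 0.7 1.2
   vertex 0.3 0.6 0.3
  endloop
 endfacet
 facet normal 0.786 -0.249 -0.566
  outer loop
   vertex 2.0 0.9 0.0
   vertex 2.7 2.2 0.4
   vertex 2.8 0.7 1.2
  endloop
 endfacet
 facet normal -0.435 0.412 -0.801
  outer loop
   vertex 1.4 3.7 1.3
   vertex 0.3 0.6 0.3
   vertex 0.3 3.9 2.0
  endloop
 endfacet
 facet normal -0.224 0.370 -0.901
  outer loop
   vertex 1.4 3.7 1.3
   vertex 2.0 0.9 0.0
   vertex 0.3 0.6 0.3
  endloop
 endfacet
 facet normal -0.188 0.380 -0.906
  outer loop
   vertex 1.4 3.7 1.3
   vertex 2.7 2.2 0.4
   vertex 2.0 0.9 0.0
  endloop
 endfacet
 facet normal 0.803 0.515 0.301
  outer loop
   vertex 2.4 1.5 2.4
   vertex 2.7 2.2 0.4
   vertex 1.4 3.7 1.3
  endloop
 endfacet
 facet normal 0.930 -0.074 0.360
  outer loop
   vertex 2.4 1.5 2.4
   vertex 1.7 0.0 3.9
   vertex 2.8 0.7 1.2
  endloop
 endfacet
 facet normal 0.963 0.174 0.205
  outer loop
   vertex 2.4 1.5 2.4
   vertex 2.8 0.7 1.2
   vertex 2.7 2.2 0.4
  endloop
 endfacet
 facet normal 0.452 0.517 0.727
  outer loop
   vertex 2.4 1.5 2.4
   vertex 0.3 3.9 2.0
   vertex 1.7 0.0 3.9
  endloop
 endfacet
 facet normal 0.515 0.559 0.650
  outer loop
   vertex 2.4 1.5 2.4
   vertex 1.4 3.7 1.3
   vertex 0.3 3.9 2.0
  endloop
 endfacet
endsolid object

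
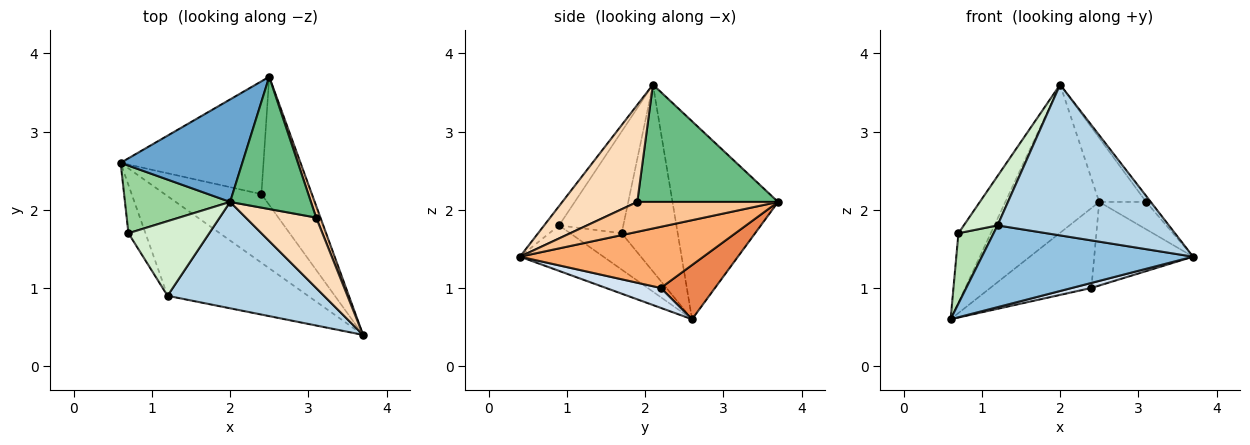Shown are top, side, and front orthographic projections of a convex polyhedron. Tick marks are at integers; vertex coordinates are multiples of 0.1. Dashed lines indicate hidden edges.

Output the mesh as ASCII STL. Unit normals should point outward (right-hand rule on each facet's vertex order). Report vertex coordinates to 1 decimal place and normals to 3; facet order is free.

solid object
 facet normal -0.679 0.604 0.418
  outer loop
   vertex 2.0 2.1 3.6
   vertex 2.5 3.7 2.1
   vertex 0.6 2.6 0.6
  endloop
 endfacet
 facet normal -0.243 -0.615 -0.750
  outer loop
   vertex 1.2 0.9 1.8
   vertex 0.6 2.6 0.6
   vertex 3.7 0.4 1.4
  endloop
 endfacet
 facet normal -0.071 -0.815 0.575
  outer loop
   vertex 1.2 0.9 1.8
   vertex 3.7 0.4 1.4
   vertex 2.0 2.1 3.6
  endloop
 endfacet
 facet normal 0.201 -0.072 -0.977
  outer loop
   vertex 2.4 2.2 1.0
   vertex 3.7 0.4 1.4
   vertex 0.6 2.6 0.6
  endloop
 endfacet
 facet normal 0.296 0.552 -0.780
  outer loop
   vertex 2.4 2.2 1.0
   vertex 0.6 2.6 0.6
   vertex 2.5 3.7 2.1
  endloop
 endfacet
 facet normal 0.712 0.384 -0.588
  outer loop
   vertex 2.4 2.2 1.0
   vertex 2.5 3.7 2.1
   vertex 3.7 0.4 1.4
  endloop
 endfacet
 facet normal 0.940 0.313 0.134
  outer loop
   vertex 3.1 1.9 2.1
   vertex 3.7 0.4 1.4
   vertex 2.5 3.7 2.1
  endloop
 endfacet
 facet normal 0.809 0.050 0.586
  outer loop
   vertex 3.1 1.9 2.1
   vertex 2.0 2.1 3.6
   vertex 3.7 0.4 1.4
  endloop
 endfacet
 facet normal 0.794 0.265 0.547
  outer loop
   vertex 3.1 1.9 2.1
   vertex 2.5 3.7 2.1
   vertex 2.0 2.1 3.6
  endloop
 endfacet
 facet normal -0.779 0.449 0.438
  outer loop
   vertex 0.7 1.7 1.7
   vertex 2.0 2.1 3.6
   vertex 0.6 2.6 0.6
  endloop
 endfacet
 facet normal -0.770 -0.526 -0.361
  outer loop
   vertex 0.7 1.7 1.7
   vertex 0.6 2.6 0.6
   vertex 1.2 0.9 1.8
  endloop
 endfacet
 facet normal -0.724 -0.381 0.575
  outer loop
   vertex 0.7 1.7 1.7
   vertex 1.2 0.9 1.8
   vertex 2.0 2.1 3.6
  endloop
 endfacet
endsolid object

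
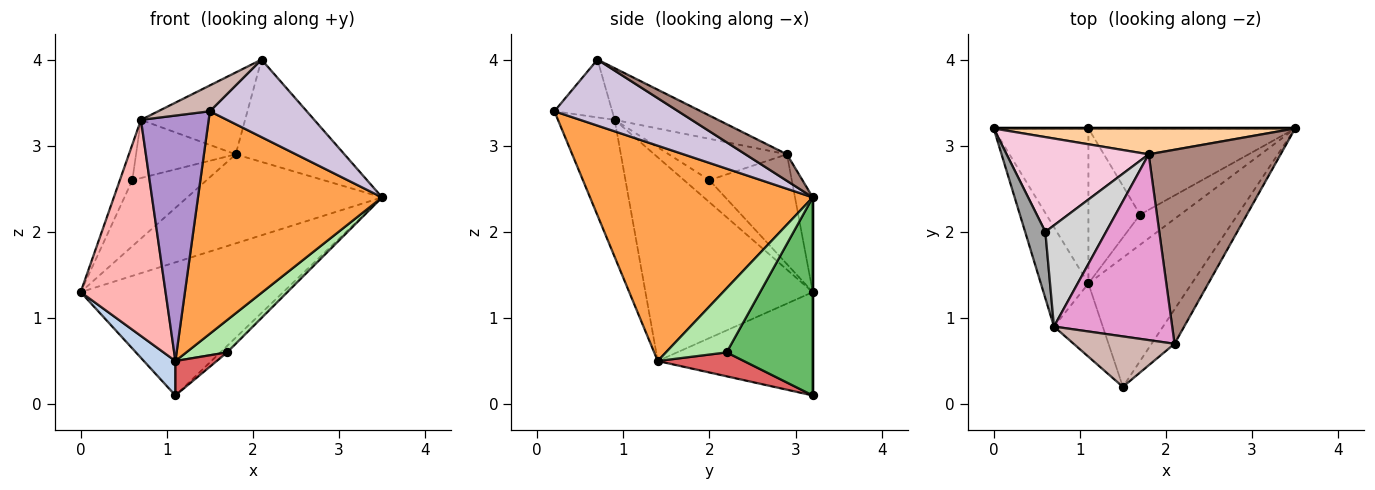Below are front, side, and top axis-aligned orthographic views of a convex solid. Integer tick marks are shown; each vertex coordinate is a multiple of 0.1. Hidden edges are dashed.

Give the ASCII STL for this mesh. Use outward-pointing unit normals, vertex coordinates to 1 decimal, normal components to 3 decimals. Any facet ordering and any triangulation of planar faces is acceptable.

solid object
 facet normal 0.000 1.000 0.000
  outer loop
   vertex 1.1 3.2 0.1
   vertex 0.0 3.2 1.3
   vertex 3.5 3.2 2.4
  endloop
 endfacet
 facet normal -0.729 -0.148 -0.668
  outer loop
   vertex 1.1 1.4 0.5
   vertex 0.0 3.2 1.3
   vertex 1.1 3.2 0.1
  endloop
 endfacet
 facet normal 0.723 -0.598 -0.347
  outer loop
   vertex 1.1 1.4 0.5
   vertex 3.5 3.2 2.4
   vertex 1.5 0.2 3.4
  endloop
 endfacet
 facet normal -0.087 0.957 0.278
  outer loop
   vertex 1.8 2.9 2.9
   vertex 3.5 3.2 2.4
   vertex 0.0 3.2 1.3
  endloop
 endfacet
 facet normal 0.691 0.054 -0.721
  outer loop
   vertex 1.7 2.2 0.6
   vertex 1.1 3.2 0.1
   vertex 3.5 3.2 2.4
  endloop
 endfacet
 facet normal 0.736 -0.495 -0.462
  outer loop
   vertex 1.7 2.2 0.6
   vertex 3.5 3.2 2.4
   vertex 1.1 1.4 0.5
  endloop
 endfacet
 facet normal 0.412 -0.198 -0.890
  outer loop
   vertex 1.7 2.2 0.6
   vertex 1.1 1.4 0.5
   vertex 1.1 3.2 0.1
  endloop
 endfacet
 facet normal -0.873 -0.443 -0.204
  outer loop
   vertex 0.7 0.9 3.3
   vertex 0.0 3.2 1.3
   vertex 1.1 1.4 0.5
  endloop
 endfacet
 facet normal -0.626 -0.747 -0.223
  outer loop
   vertex 0.7 0.9 3.3
   vertex 1.1 1.4 0.5
   vertex 1.5 0.2 3.4
  endloop
 endfacet
 facet normal 0.760 -0.594 -0.264
  outer loop
   vertex 2.1 0.7 4.0
   vertex 1.5 0.2 3.4
   vertex 3.5 3.2 2.4
  endloop
 endfacet
 facet normal 0.175 0.459 0.871
  outer loop
   vertex 2.1 0.7 4.0
   vertex 3.5 3.2 2.4
   vertex 1.8 2.9 2.9
  endloop
 endfacet
 facet normal -0.454 -0.406 0.793
  outer loop
   vertex 2.1 0.7 4.0
   vertex 0.7 0.9 3.3
   vertex 1.5 0.2 3.4
  endloop
 endfacet
 facet normal -0.371 0.374 0.850
  outer loop
   vertex 2.1 0.7 4.0
   vertex 1.8 2.9 2.9
   vertex 0.7 0.9 3.3
  endloop
 endfacet
 facet normal -0.535 0.483 0.693
  outer loop
   vertex 0.6 2.0 2.6
   vertex 1.8 2.9 2.9
   vertex 0.0 3.2 1.3
  endloop
 endfacet
 facet normal -0.693 0.341 0.635
  outer loop
   vertex 0.6 2.0 2.6
   vertex 0.0 3.2 1.3
   vertex 0.7 0.9 3.3
  endloop
 endfacet
 facet normal -0.508 0.429 0.747
  outer loop
   vertex 0.6 2.0 2.6
   vertex 0.7 0.9 3.3
   vertex 1.8 2.9 2.9
  endloop
 endfacet
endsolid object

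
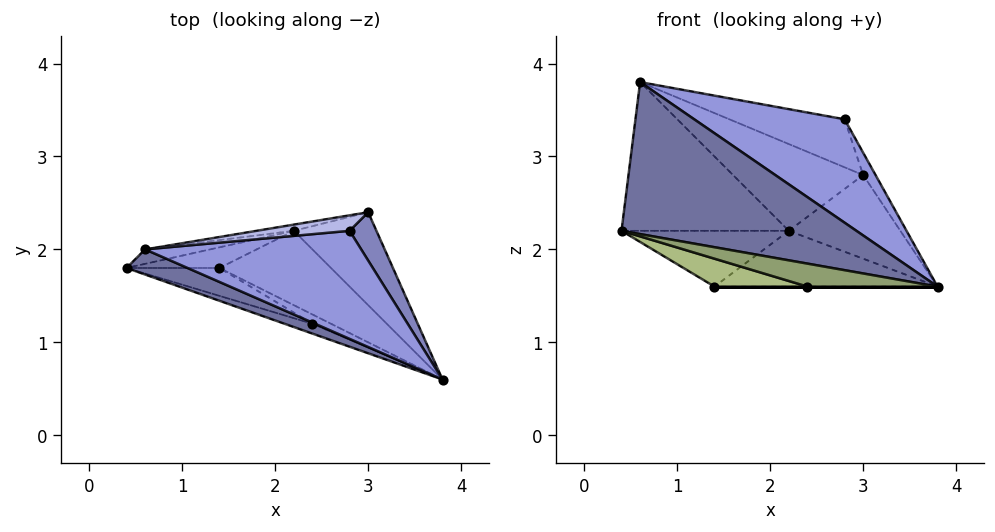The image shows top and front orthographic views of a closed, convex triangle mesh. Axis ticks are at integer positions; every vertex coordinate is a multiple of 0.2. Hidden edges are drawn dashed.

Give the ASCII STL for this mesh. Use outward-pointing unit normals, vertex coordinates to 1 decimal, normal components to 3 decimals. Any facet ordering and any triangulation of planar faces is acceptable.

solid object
 facet normal -0.304 -0.940 0.156
  outer loop
   vertex 0.6 2.0 3.8
   vertex 0.4 1.8 2.2
   vertex 3.8 0.6 1.6
  endloop
 endfacet
 facet normal 0.917 0.167 0.361
  outer loop
   vertex 2.8 2.2 3.4
   vertex 3.8 0.6 1.6
   vertex 3.0 2.4 2.8
  endloop
 endfacet
 facet normal 0.191 -0.679 0.709
  outer loop
   vertex 2.8 2.2 3.4
   vertex 0.6 2.0 3.8
   vertex 3.8 0.6 1.6
  endloop
 endfacet
 facet normal -0.031 0.951 0.307
  outer loop
   vertex 2.8 2.2 3.4
   vertex 3.0 2.4 2.8
   vertex 0.6 2.0 3.8
  endloop
 endfacet
 facet normal -0.367 -0.855 -0.367
  outer loop
   vertex 2.4 1.2 1.6
   vertex 3.8 0.6 1.6
   vertex 0.4 1.8 2.2
  endloop
 endfacet
 facet normal -0.391 -0.651 -0.651
  outer loop
   vertex 2.4 1.2 1.6
   vertex 0.4 1.8 2.2
   vertex 1.4 1.8 1.6
  endloop
 endfacet
 facet normal 0.000 0.000 -1.000
  outer loop
   vertex 2.4 1.2 1.6
   vertex 1.4 1.8 1.6
   vertex 3.8 0.6 1.6
  endloop
 endfacet
 facet normal 0.364 0.623 -0.692
  outer loop
   vertex 2.2 2.2 2.2
   vertex 3.0 2.4 2.8
   vertex 3.8 0.6 1.6
  endloop
 endfacet
 facet normal 0.287 0.575 -0.766
  outer loop
   vertex 2.2 2.2 2.2
   vertex 3.8 0.6 1.6
   vertex 1.4 1.8 1.6
  endloop
 endfacet
 facet normal -0.204 0.918 -0.340
  outer loop
   vertex 2.2 2.2 2.2
   vertex 1.4 1.8 1.6
   vertex 0.4 1.8 2.2
  endloop
 endfacet
 facet normal -0.216 0.972 -0.094
  outer loop
   vertex 2.2 2.2 2.2
   vertex 0.4 1.8 2.2
   vertex 0.6 2.0 3.8
  endloop
 endfacet
 facet normal -0.192 0.979 -0.070
  outer loop
   vertex 2.2 2.2 2.2
   vertex 0.6 2.0 3.8
   vertex 3.0 2.4 2.8
  endloop
 endfacet
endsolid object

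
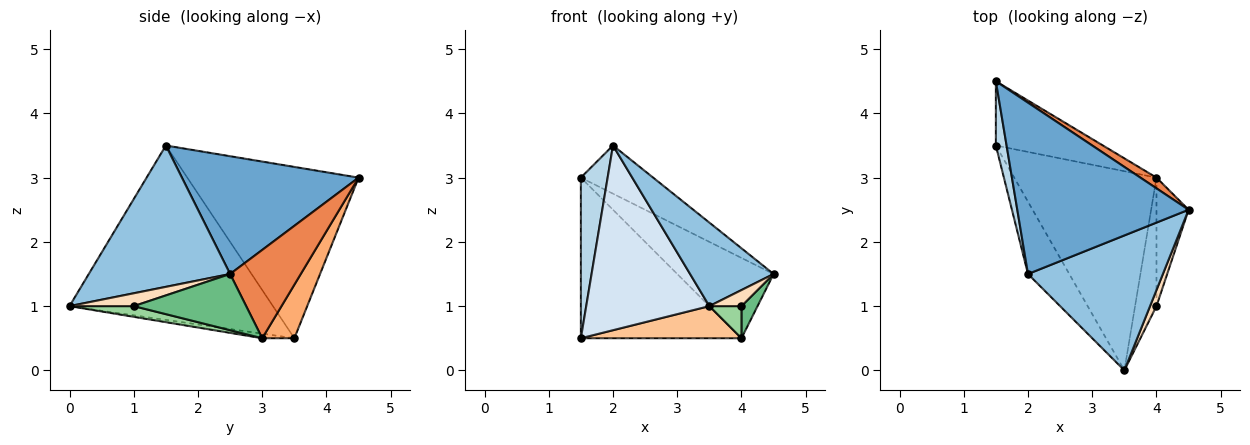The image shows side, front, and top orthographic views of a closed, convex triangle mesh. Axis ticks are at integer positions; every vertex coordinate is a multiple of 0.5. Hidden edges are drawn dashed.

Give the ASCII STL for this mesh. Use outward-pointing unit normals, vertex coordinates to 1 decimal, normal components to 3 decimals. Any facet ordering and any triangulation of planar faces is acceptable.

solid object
 facet normal 0.552 0.226 0.803
  outer loop
   vertex 2.0 1.5 3.5
   vertex 4.5 2.5 1.5
   vertex 1.5 4.5 3.0
  endloop
 endfacet
 facet normal 0.665 -0.393 0.635
  outer loop
   vertex 2.0 1.5 3.5
   vertex 3.5 0.0 1.0
   vertex 4.5 2.5 1.5
  endloop
 endfacet
 facet normal -0.986 -0.154 0.062
  outer loop
   vertex 2.0 1.5 3.5
   vertex 1.5 4.5 3.0
   vertex 1.5 3.5 0.5
  endloop
 endfacet
 facet normal -0.838 -0.507 -0.199
  outer loop
   vertex 2.0 1.5 3.5
   vertex 1.5 3.5 0.5
   vertex 3.5 0.0 1.0
  endloop
 endfacet
 facet normal 0.588 0.802 0.107
  outer loop
   vertex 4.0 3.0 0.5
   vertex 1.5 4.5 3.0
   vertex 4.5 2.5 1.5
  endloop
 endfacet
 facet normal 0.183 0.913 -0.365
  outer loop
   vertex 4.0 3.0 0.5
   vertex 1.5 3.5 0.5
   vertex 1.5 4.5 3.0
  endloop
 endfacet
 facet normal -0.032 -0.159 -0.987
  outer loop
   vertex 4.0 3.0 0.5
   vertex 3.5 0.0 1.0
   vertex 1.5 3.5 0.5
  endloop
 endfacet
 facet normal 0.816 -0.408 0.408
  outer loop
   vertex 4.0 1.0 1.0
   vertex 4.5 2.5 1.5
   vertex 3.5 0.0 1.0
  endloop
 endfacet
 facet normal 0.862 -0.123 -0.492
  outer loop
   vertex 4.0 1.0 1.0
   vertex 4.0 3.0 0.5
   vertex 4.5 2.5 1.5
  endloop
 endfacet
 facet normal 0.436 -0.218 -0.873
  outer loop
   vertex 4.0 1.0 1.0
   vertex 3.5 0.0 1.0
   vertex 4.0 3.0 0.5
  endloop
 endfacet
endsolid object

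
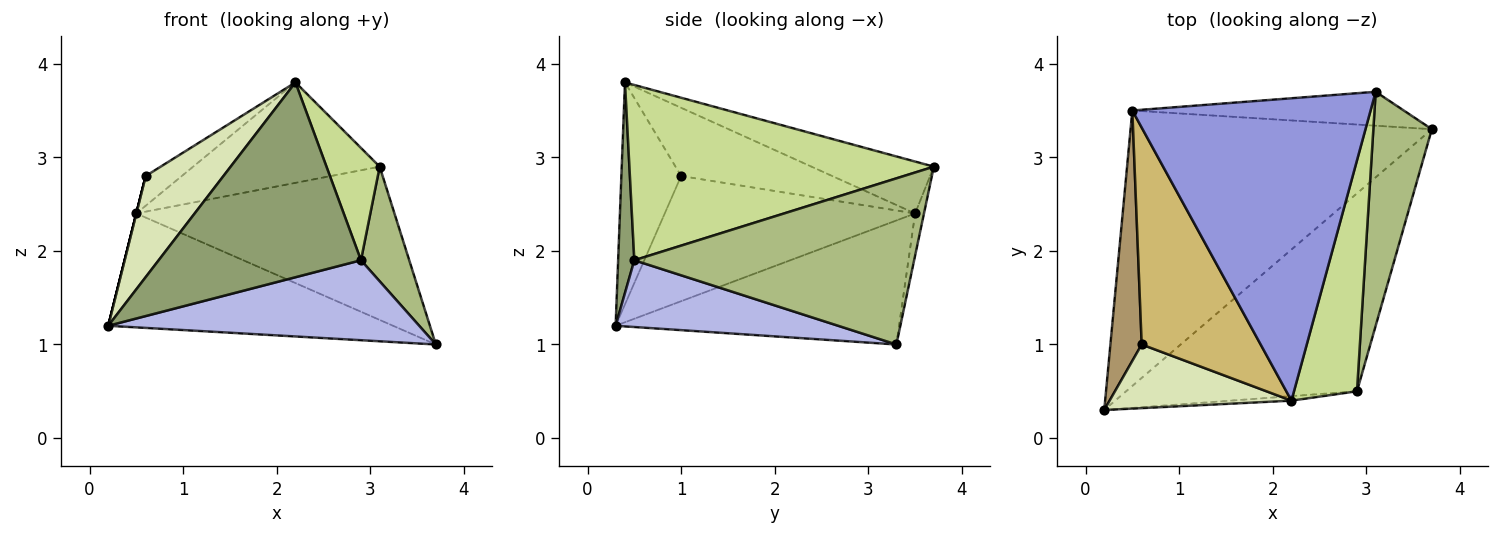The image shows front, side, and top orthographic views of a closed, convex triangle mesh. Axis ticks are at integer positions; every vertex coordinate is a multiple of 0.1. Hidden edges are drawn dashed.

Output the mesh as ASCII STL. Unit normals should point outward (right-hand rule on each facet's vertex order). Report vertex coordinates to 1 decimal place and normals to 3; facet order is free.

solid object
 facet normal -0.356 0.357 -0.864
  outer loop
   vertex 0.5 3.5 2.4
   vertex 3.7 3.3 1.0
   vertex 0.2 0.3 1.2
  endloop
 endfacet
 facet normal -0.034 0.976 -0.216
  outer loop
   vertex 0.5 3.5 2.4
   vertex 3.1 3.7 2.9
   vertex 3.7 3.3 1.0
  endloop
 endfacet
 facet normal -0.202 0.309 0.929
  outer loop
   vertex 0.5 3.5 2.4
   vertex 2.2 0.4 3.8
   vertex 3.1 3.7 2.9
  endloop
 endfacet
 facet normal 0.259 -0.362 -0.896
  outer loop
   vertex 2.9 0.5 1.9
   vertex 0.2 0.3 1.2
   vertex 3.7 3.3 1.0
  endloop
 endfacet
 facet normal 0.080 -0.997 -0.023
  outer loop
   vertex 2.9 0.5 1.9
   vertex 2.2 0.4 3.8
   vertex 0.2 0.3 1.2
  endloop
 endfacet
 facet normal 0.931 -0.161 0.328
  outer loop
   vertex 2.9 0.5 1.9
   vertex 3.7 3.3 1.0
   vertex 3.1 3.7 2.9
  endloop
 endfacet
 facet normal 0.929 -0.162 0.334
  outer loop
   vertex 2.9 0.5 1.9
   vertex 3.1 3.7 2.9
   vertex 2.2 0.4 3.8
  endloop
 endfacet
 facet normal -0.545 -0.709 0.447
  outer loop
   vertex 0.6 1.0 2.8
   vertex 0.2 0.3 1.2
   vertex 2.2 0.4 3.8
  endloop
 endfacet
 facet normal -0.970 0.000 0.243
  outer loop
   vertex 0.6 1.0 2.8
   vertex 0.5 3.5 2.4
   vertex 0.2 0.3 1.2
  endloop
 endfacet
 facet normal -0.494 0.118 0.861
  outer loop
   vertex 0.6 1.0 2.8
   vertex 2.2 0.4 3.8
   vertex 0.5 3.5 2.4
  endloop
 endfacet
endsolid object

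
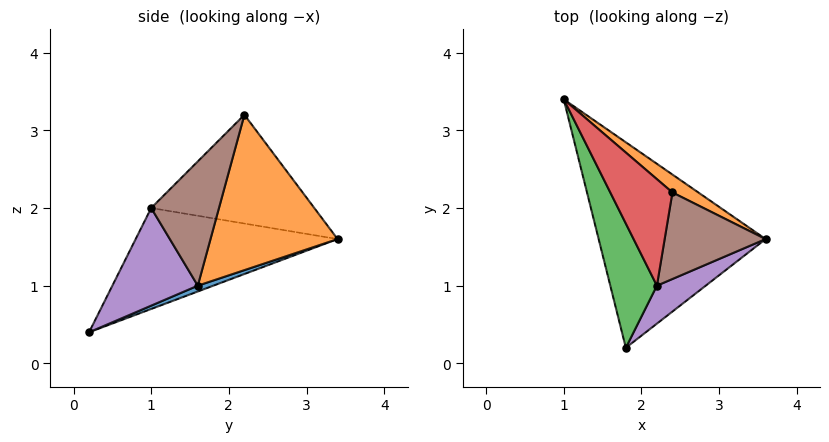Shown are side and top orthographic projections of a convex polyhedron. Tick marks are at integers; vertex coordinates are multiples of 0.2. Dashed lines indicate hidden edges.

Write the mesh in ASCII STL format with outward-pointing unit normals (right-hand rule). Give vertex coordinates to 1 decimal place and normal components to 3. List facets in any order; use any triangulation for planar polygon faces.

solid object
 facet normal 0.033 0.358 -0.933
  outer loop
   vertex 1.8 0.2 0.4
   vertex 1.0 3.4 1.6
   vertex 3.6 1.6 1.0
  endloop
 endfacet
 facet normal 0.582 0.808 0.097
  outer loop
   vertex 2.4 2.2 3.2
   vertex 3.6 1.6 1.0
   vertex 1.0 3.4 1.6
  endloop
 endfacet
 facet normal -0.848 -0.359 0.391
  outer loop
   vertex 2.2 1.0 2.0
   vertex 1.0 3.4 1.6
   vertex 1.8 0.2 0.4
  endloop
 endfacet
 facet normal -0.819 -0.332 0.468
  outer loop
   vertex 2.2 1.0 2.0
   vertex 2.4 2.2 3.2
   vertex 1.0 3.4 1.6
  endloop
 endfacet
 facet normal 0.535 -0.802 0.267
  outer loop
   vertex 2.2 1.0 2.0
   vertex 1.8 0.2 0.4
   vertex 3.6 1.6 1.0
  endloop
 endfacet
 facet normal 0.618 -0.605 0.502
  outer loop
   vertex 2.2 1.0 2.0
   vertex 3.6 1.6 1.0
   vertex 2.4 2.2 3.2
  endloop
 endfacet
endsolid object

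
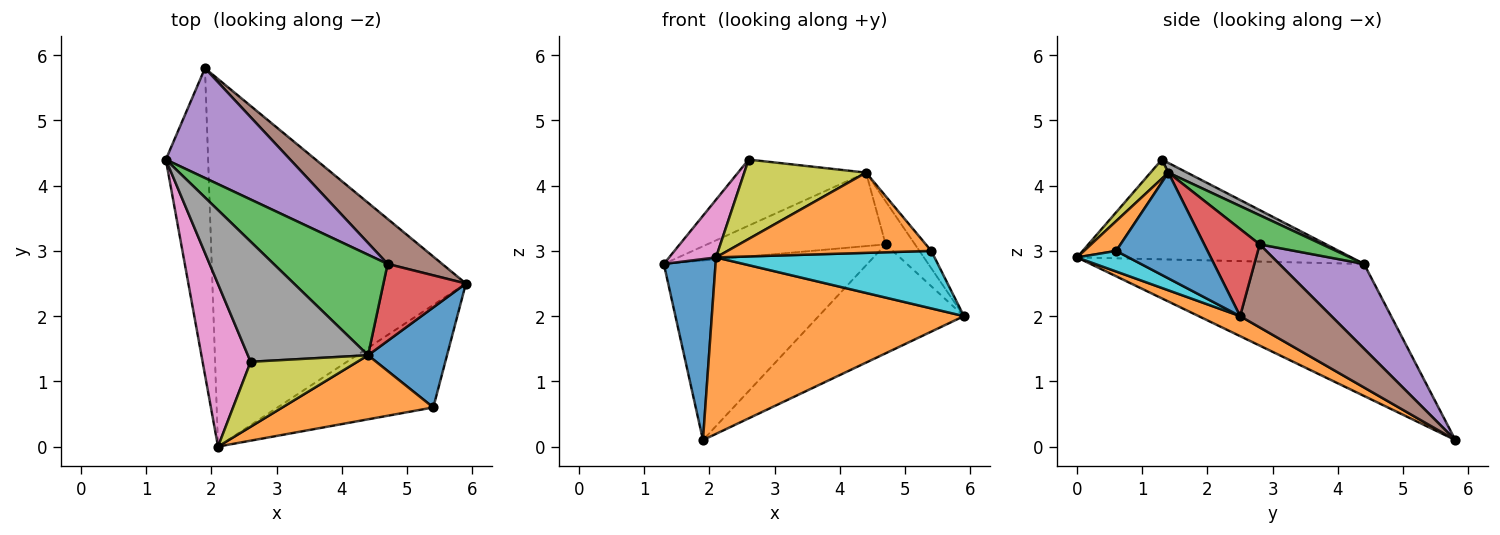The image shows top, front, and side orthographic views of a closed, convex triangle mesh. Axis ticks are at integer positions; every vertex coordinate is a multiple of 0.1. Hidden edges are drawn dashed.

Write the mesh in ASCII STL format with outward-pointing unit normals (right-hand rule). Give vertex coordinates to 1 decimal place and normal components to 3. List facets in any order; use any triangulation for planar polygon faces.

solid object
 facet normal -0.937 -0.177 -0.300
  outer loop
   vertex 1.9 5.8 0.1
   vertex 2.1 0.0 2.9
   vertex 1.3 4.4 2.8
  endloop
 endfacet
 facet normal 0.071 -0.432 -0.899
  outer loop
   vertex 1.9 5.8 0.1
   vertex 5.9 2.5 2.0
   vertex 2.1 0.0 2.9
  endloop
 endfacet
 facet normal 0.202 0.578 0.791
  outer loop
   vertex 4.7 2.8 3.1
   vertex 1.3 4.4 2.8
   vertex 4.4 1.4 4.2
  endloop
 endfacet
 facet normal 0.678 0.359 0.642
  outer loop
   vertex 4.7 2.8 3.1
   vertex 4.4 1.4 4.2
   vertex 5.9 2.5 2.0
  endloop
 endfacet
 facet normal 0.335 0.804 0.491
  outer loop
   vertex 4.7 2.8 3.1
   vertex 1.9 5.8 0.1
   vertex 1.3 4.4 2.8
  endloop
 endfacet
 facet normal 0.502 0.799 0.330
  outer loop
   vertex 4.7 2.8 3.1
   vertex 5.9 2.5 2.0
   vertex 1.9 5.8 0.1
  endloop
 endfacet
 facet normal -0.891 -0.152 0.429
  outer loop
   vertex 2.6 1.3 4.4
   vertex 1.3 4.4 2.8
   vertex 2.1 0.0 2.9
  endloop
 endfacet
 facet normal 0.070 0.481 0.874
  outer loop
   vertex 2.6 1.3 4.4
   vertex 4.4 1.4 4.2
   vertex 1.3 4.4 2.8
  endloop
 endfacet
 facet normal 0.113 -0.769 0.629
  outer loop
   vertex 2.6 1.3 4.4
   vertex 2.1 0.0 2.9
   vertex 4.4 1.4 4.2
  endloop
 endfacet
 facet normal 0.115 -0.486 -0.866
  outer loop
   vertex 5.4 0.6 3.0
   vertex 2.1 0.0 2.9
   vertex 5.9 2.5 2.0
  endloop
 endfacet
 facet normal 0.797 0.103 0.595
  outer loop
   vertex 5.4 0.6 3.0
   vertex 5.9 2.5 2.0
   vertex 4.4 1.4 4.2
  endloop
 endfacet
 facet normal 0.122 -0.776 0.619
  outer loop
   vertex 5.4 0.6 3.0
   vertex 4.4 1.4 4.2
   vertex 2.1 0.0 2.9
  endloop
 endfacet
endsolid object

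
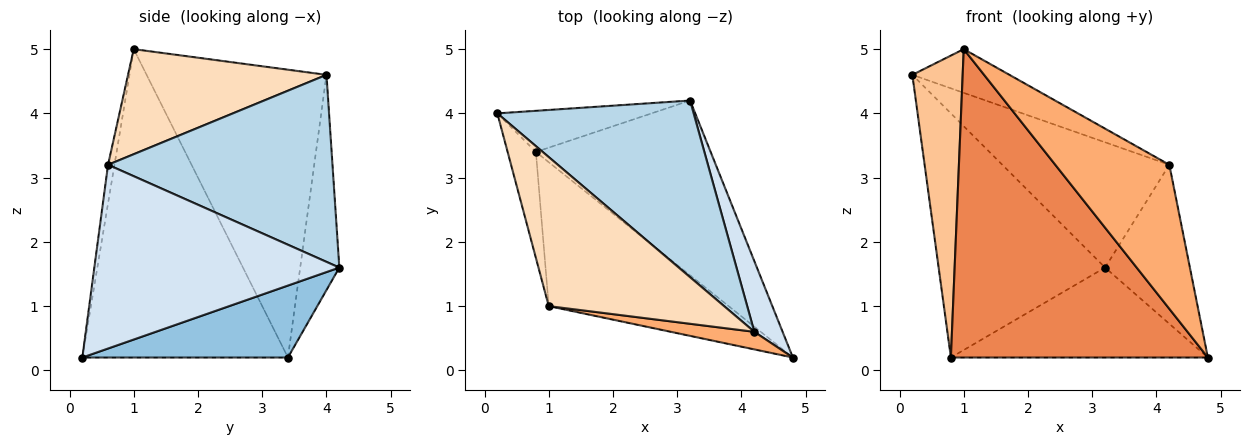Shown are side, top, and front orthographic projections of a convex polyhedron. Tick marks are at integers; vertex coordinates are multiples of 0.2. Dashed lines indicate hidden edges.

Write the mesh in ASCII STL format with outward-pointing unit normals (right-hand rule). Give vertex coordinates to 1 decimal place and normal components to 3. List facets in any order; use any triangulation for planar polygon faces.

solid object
 facet normal -0.226 0.961 -0.162
  outer loop
   vertex 0.8 3.4 0.2
   vertex 0.2 4.0 4.6
   vertex 3.2 4.2 1.6
  endloop
 endfacet
 facet normal 0.344 0.430 -0.835
  outer loop
   vertex 0.8 3.4 0.2
   vertex 3.2 4.2 1.6
   vertex 4.8 0.2 0.2
  endloop
 endfacet
 facet normal 0.614 0.457 0.644
  outer loop
   vertex 4.2 0.6 3.2
   vertex 3.2 4.2 1.6
   vertex 0.2 4.0 4.6
  endloop
 endfacet
 facet normal 0.935 0.324 0.144
  outer loop
   vertex 4.2 0.6 3.2
   vertex 4.8 0.2 0.2
   vertex 3.2 4.2 1.6
  endloop
 endfacet
 facet normal -0.587 -0.734 -0.342
  outer loop
   vertex 1.0 1.0 5.0
   vertex 0.8 3.4 0.2
   vertex 4.8 0.2 0.2
  endloop
 endfacet
 facet normal -0.056 -0.991 0.121
  outer loop
   vertex 1.0 1.0 5.0
   vertex 4.8 0.2 0.2
   vertex 4.2 0.6 3.2
  endloop
 endfacet
 facet normal -0.959 -0.268 -0.094
  outer loop
   vertex 1.0 1.0 5.0
   vertex 0.2 4.0 4.6
   vertex 0.8 3.4 0.2
  endloop
 endfacet
 facet normal 0.498 0.244 0.832
  outer loop
   vertex 1.0 1.0 5.0
   vertex 4.2 0.6 3.2
   vertex 0.2 4.0 4.6
  endloop
 endfacet
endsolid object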